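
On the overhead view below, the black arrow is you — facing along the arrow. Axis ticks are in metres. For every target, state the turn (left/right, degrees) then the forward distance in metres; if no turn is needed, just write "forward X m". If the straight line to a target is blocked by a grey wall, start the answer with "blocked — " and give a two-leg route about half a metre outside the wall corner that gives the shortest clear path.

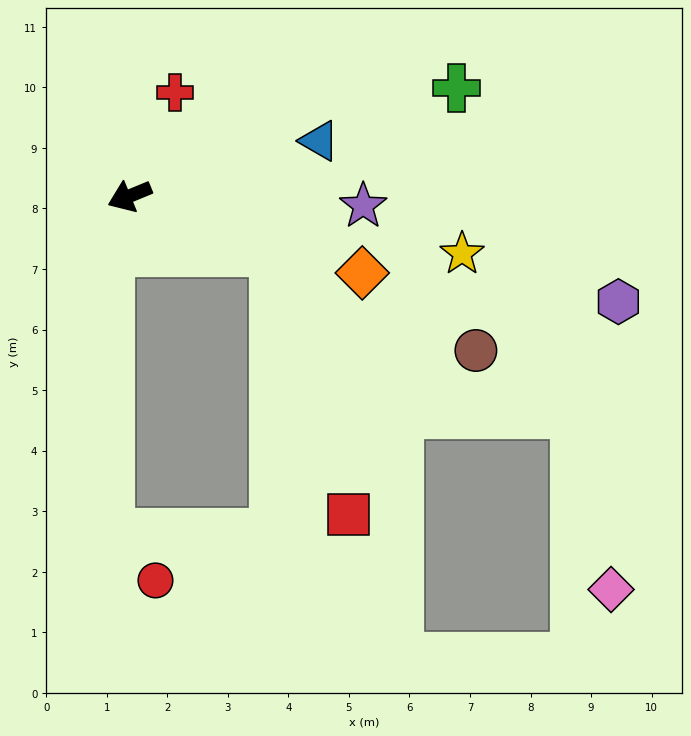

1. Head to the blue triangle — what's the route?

turn left 174°, forward 3.3 m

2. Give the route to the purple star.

turn left 155°, forward 3.9 m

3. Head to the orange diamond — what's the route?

turn left 139°, forward 4.0 m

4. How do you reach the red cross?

turn right 136°, forward 1.9 m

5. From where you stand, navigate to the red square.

blocked — turn left 137°, forward 2.6 m, then turn right 54°, forward 4.5 m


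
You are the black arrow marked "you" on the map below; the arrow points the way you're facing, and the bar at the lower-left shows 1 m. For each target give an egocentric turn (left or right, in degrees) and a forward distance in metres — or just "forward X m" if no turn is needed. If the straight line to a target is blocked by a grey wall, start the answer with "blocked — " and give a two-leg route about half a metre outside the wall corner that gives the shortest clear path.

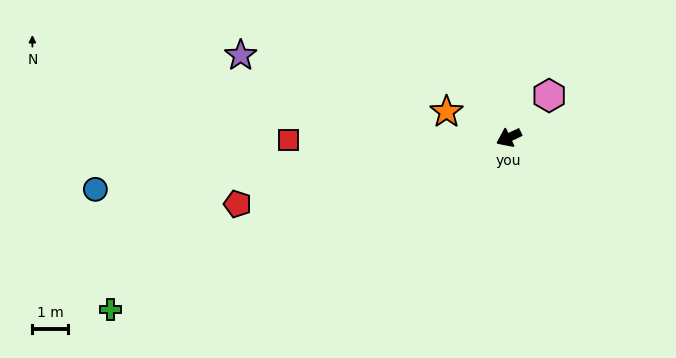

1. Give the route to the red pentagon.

turn right 12°, forward 7.9 m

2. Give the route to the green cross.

turn right 2°, forward 12.2 m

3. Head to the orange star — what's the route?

turn right 48°, forward 1.9 m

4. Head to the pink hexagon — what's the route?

turn right 159°, forward 1.6 m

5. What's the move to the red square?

turn right 25°, forward 6.2 m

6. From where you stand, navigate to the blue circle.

turn right 18°, forward 11.8 m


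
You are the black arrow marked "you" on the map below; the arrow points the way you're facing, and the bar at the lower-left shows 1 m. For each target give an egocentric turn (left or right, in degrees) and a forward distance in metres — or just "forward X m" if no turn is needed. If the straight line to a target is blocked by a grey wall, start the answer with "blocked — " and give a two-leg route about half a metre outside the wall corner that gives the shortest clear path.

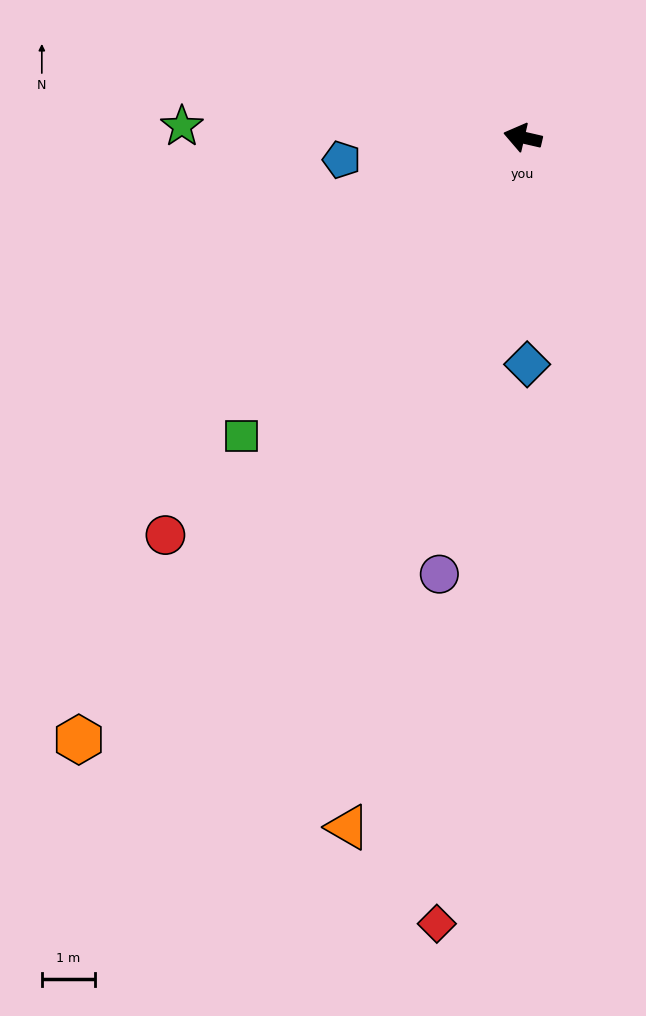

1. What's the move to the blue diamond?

turn left 104°, forward 4.3 m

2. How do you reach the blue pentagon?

turn left 20°, forward 3.4 m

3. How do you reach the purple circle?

turn left 92°, forward 8.4 m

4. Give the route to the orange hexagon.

turn left 67°, forward 14.1 m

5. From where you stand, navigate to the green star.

turn left 11°, forward 6.4 m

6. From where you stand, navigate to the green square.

turn left 60°, forward 7.7 m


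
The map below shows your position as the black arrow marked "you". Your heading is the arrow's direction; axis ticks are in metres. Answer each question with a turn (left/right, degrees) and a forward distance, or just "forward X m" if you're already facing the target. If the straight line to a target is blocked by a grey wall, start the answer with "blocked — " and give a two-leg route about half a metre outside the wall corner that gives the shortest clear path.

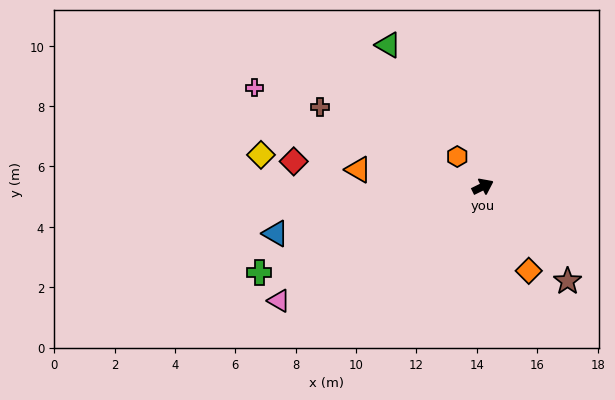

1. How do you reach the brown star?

turn right 74°, forward 4.2 m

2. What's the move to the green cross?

turn left 175°, forward 7.9 m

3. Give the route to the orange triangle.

turn left 146°, forward 4.2 m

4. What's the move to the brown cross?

turn left 128°, forward 6.0 m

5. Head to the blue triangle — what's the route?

turn left 167°, forward 7.0 m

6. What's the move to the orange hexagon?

turn left 104°, forward 1.3 m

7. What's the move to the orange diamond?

turn right 88°, forward 3.2 m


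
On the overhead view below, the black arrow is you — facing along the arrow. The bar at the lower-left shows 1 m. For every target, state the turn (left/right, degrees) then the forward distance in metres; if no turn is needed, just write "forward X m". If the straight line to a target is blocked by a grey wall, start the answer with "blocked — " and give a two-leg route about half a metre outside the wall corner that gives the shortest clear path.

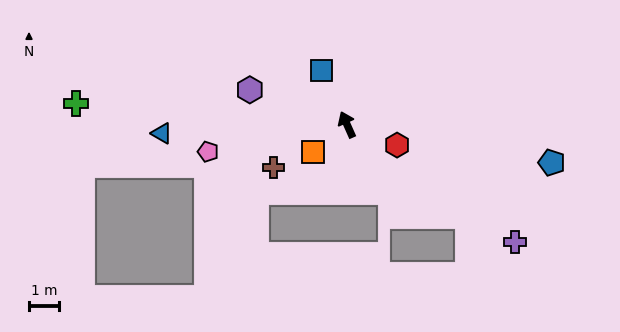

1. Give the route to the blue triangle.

turn left 69°, forward 6.2 m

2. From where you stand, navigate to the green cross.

turn left 62°, forward 9.0 m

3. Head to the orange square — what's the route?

turn left 104°, forward 1.5 m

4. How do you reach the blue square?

forward 2.0 m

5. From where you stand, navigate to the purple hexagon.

turn left 46°, forward 3.4 m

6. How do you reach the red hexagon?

turn right 136°, forward 1.8 m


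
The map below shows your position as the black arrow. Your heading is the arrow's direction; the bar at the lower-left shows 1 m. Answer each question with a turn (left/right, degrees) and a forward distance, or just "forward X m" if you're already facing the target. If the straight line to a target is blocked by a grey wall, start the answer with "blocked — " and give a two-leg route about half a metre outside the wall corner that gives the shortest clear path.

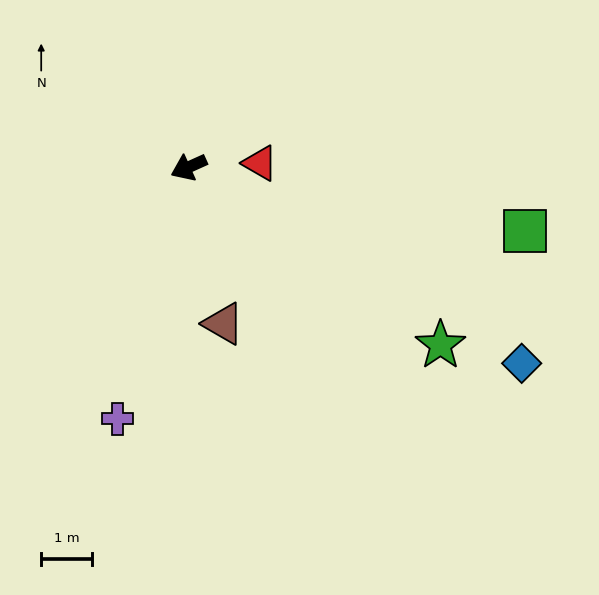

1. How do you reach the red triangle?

turn left 159°, forward 1.4 m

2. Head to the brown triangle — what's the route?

turn left 78°, forward 3.1 m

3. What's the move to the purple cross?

turn left 50°, forward 5.1 m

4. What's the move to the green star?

turn left 120°, forward 6.0 m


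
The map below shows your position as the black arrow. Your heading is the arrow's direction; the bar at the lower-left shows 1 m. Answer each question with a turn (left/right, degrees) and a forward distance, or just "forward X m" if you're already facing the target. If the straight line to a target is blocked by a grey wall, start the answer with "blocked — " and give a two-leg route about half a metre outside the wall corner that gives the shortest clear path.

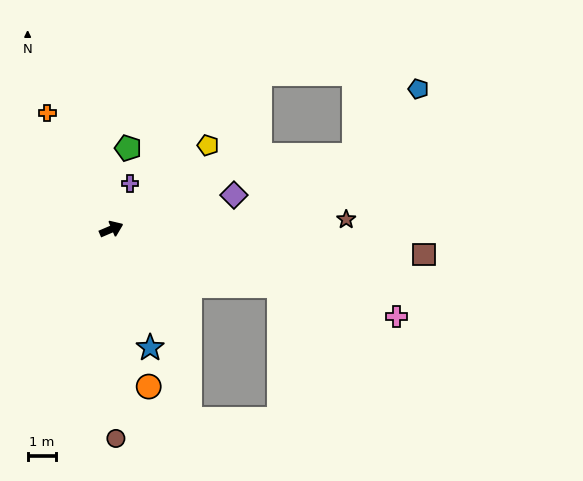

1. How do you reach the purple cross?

turn left 45°, forward 1.7 m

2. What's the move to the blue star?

turn right 95°, forward 4.4 m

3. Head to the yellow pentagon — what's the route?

turn left 18°, forward 4.5 m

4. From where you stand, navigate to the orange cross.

turn left 96°, forward 4.6 m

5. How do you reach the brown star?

turn right 21°, forward 8.2 m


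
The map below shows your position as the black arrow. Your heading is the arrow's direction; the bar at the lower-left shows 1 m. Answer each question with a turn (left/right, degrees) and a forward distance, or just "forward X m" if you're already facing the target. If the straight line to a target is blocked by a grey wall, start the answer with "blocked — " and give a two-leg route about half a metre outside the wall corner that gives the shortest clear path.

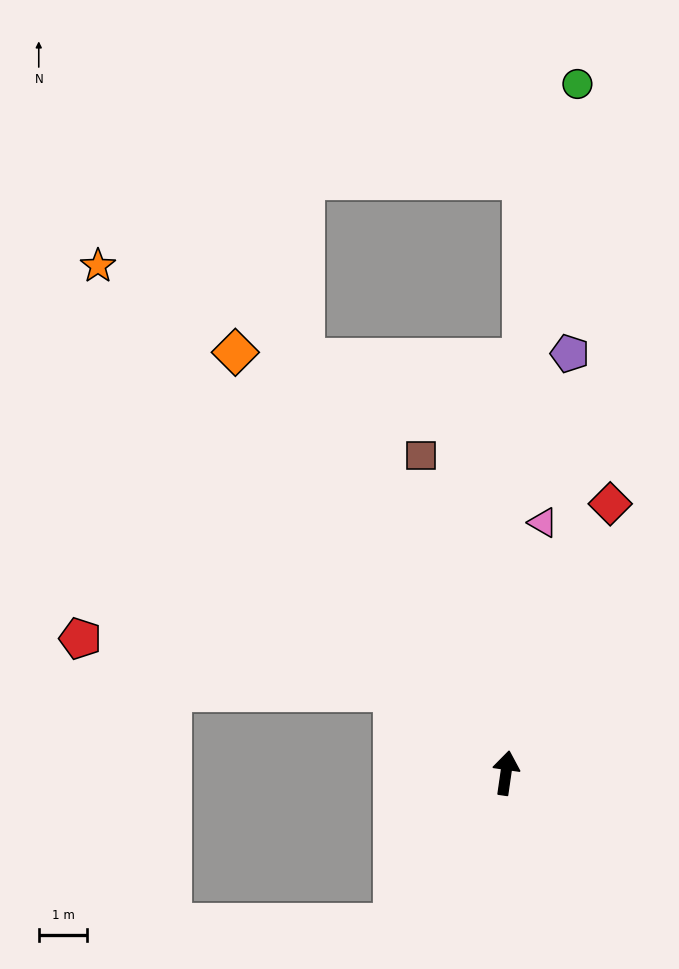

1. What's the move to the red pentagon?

blocked — turn left 62°, forward 2.9 m, then turn left 27°, forward 6.5 m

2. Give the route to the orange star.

turn left 47°, forward 13.4 m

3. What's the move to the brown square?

turn left 23°, forward 6.7 m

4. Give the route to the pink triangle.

forward 5.2 m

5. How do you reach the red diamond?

turn right 13°, forward 5.9 m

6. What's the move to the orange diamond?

turn left 41°, forward 10.3 m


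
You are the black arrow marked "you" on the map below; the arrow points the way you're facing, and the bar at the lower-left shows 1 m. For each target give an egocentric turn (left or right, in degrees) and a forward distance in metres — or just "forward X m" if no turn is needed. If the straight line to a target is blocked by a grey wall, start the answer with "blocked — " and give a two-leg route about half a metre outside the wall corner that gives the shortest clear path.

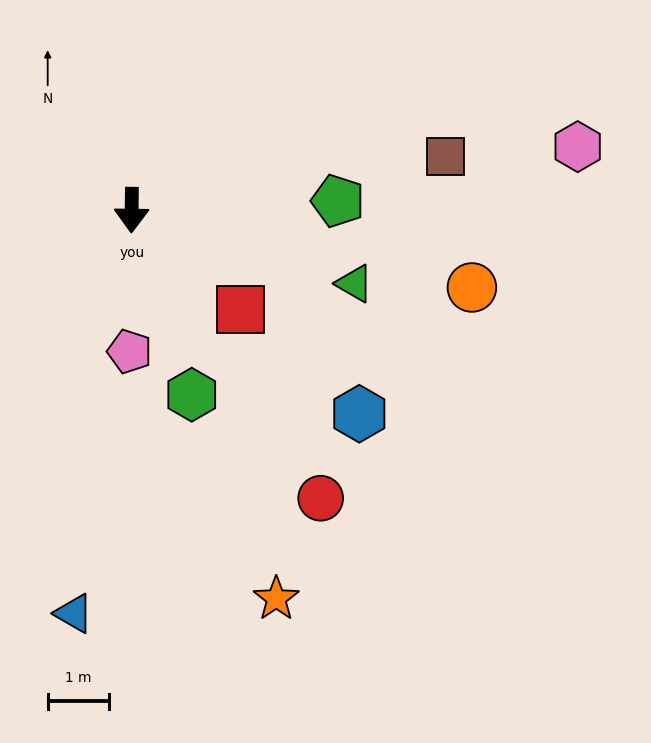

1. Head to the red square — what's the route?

turn left 49°, forward 2.4 m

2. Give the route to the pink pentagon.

forward 2.3 m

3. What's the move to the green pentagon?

turn left 93°, forward 3.4 m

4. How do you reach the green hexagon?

turn left 19°, forward 3.2 m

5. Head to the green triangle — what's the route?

turn left 72°, forward 3.8 m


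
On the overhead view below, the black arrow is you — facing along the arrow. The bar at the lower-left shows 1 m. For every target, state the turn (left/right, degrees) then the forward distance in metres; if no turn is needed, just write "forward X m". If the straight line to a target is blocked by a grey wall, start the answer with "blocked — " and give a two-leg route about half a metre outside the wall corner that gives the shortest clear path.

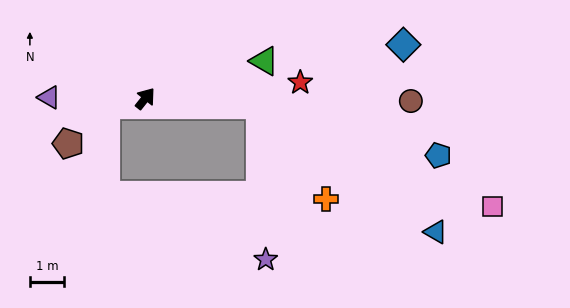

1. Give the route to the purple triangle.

turn left 128°, forward 2.8 m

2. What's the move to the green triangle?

turn right 34°, forward 3.6 m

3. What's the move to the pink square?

blocked — turn right 55°, forward 3.3 m, then turn right 20°, forward 7.4 m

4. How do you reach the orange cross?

blocked — turn right 55°, forward 3.3 m, then turn right 52°, forward 3.4 m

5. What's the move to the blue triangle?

blocked — turn right 55°, forward 3.3 m, then turn right 32°, forward 6.3 m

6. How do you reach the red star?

turn right 46°, forward 4.5 m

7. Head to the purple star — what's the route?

blocked — turn right 55°, forward 3.3 m, then turn right 84°, forward 4.5 m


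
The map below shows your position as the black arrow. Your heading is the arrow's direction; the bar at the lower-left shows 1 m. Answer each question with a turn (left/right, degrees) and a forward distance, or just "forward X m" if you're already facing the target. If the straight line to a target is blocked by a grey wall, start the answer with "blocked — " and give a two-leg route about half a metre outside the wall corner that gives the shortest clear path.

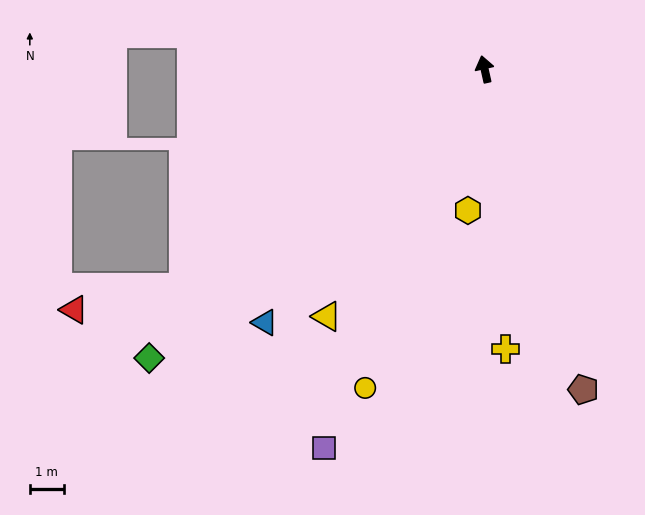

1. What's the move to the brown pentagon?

turn right 176°, forward 9.9 m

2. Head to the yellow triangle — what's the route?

turn left 135°, forward 8.7 m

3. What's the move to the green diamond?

turn left 118°, forward 13.1 m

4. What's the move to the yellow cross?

turn left 172°, forward 8.3 m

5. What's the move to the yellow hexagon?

turn left 161°, forward 4.2 m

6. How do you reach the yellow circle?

turn left 147°, forward 10.0 m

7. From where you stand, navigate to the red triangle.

blocked — turn left 113°, forward 11.0 m, then turn right 24°, forward 3.3 m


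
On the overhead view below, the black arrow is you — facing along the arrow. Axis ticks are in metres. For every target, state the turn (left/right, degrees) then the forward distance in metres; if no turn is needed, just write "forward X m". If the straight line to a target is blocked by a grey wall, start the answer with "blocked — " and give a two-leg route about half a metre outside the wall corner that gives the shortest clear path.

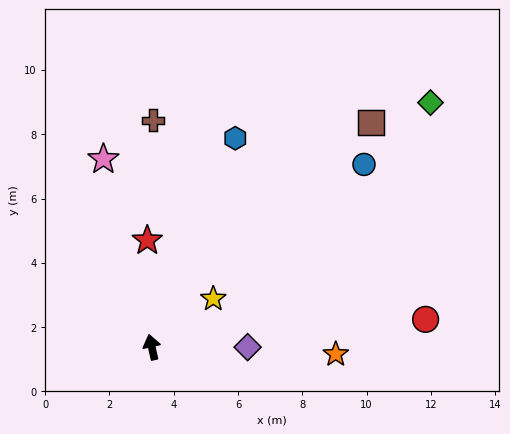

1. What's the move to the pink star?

forward 6.0 m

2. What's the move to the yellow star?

turn right 65°, forward 2.4 m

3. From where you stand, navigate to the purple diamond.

turn right 103°, forward 3.0 m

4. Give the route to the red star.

turn right 10°, forward 3.3 m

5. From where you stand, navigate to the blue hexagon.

turn right 34°, forward 7.0 m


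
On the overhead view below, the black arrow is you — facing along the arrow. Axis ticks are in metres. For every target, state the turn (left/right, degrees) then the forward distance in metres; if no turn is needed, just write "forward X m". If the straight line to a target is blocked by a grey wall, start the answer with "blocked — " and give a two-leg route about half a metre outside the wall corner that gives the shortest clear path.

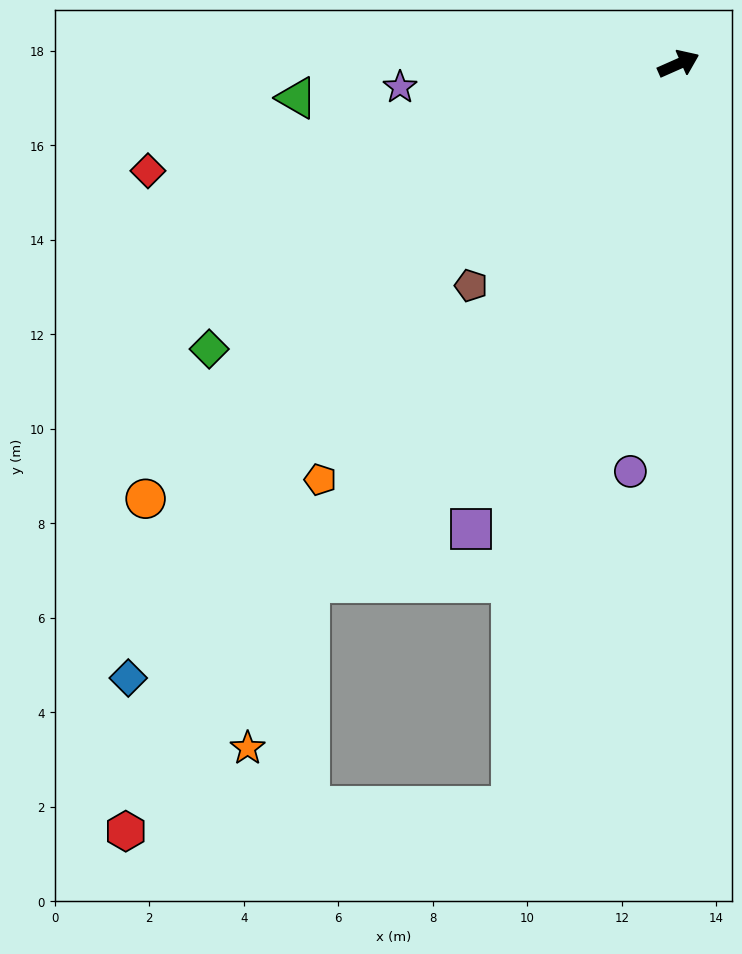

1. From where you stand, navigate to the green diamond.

turn right 173°, forward 11.6 m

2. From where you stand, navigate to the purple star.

turn left 161°, forward 5.9 m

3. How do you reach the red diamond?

turn left 168°, forward 11.5 m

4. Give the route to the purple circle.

turn right 121°, forward 8.7 m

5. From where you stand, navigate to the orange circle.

turn right 165°, forward 14.6 m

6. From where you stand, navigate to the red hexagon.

turn right 150°, forward 20.0 m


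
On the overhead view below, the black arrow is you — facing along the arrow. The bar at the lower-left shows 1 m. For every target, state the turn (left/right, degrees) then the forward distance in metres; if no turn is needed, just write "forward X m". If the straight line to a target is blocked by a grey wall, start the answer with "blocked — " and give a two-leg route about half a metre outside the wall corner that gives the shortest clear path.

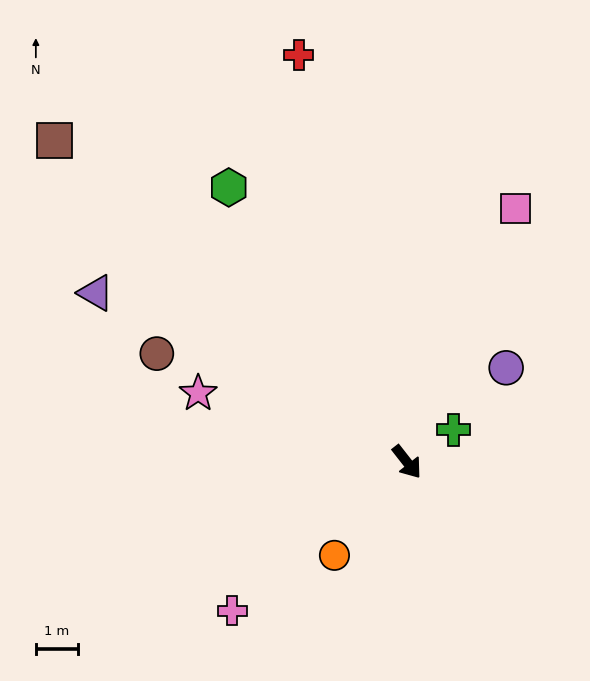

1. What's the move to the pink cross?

turn right 88°, forward 5.4 m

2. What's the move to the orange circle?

turn right 76°, forward 2.8 m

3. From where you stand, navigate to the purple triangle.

turn right 157°, forward 8.4 m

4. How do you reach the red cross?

turn left 157°, forward 10.0 m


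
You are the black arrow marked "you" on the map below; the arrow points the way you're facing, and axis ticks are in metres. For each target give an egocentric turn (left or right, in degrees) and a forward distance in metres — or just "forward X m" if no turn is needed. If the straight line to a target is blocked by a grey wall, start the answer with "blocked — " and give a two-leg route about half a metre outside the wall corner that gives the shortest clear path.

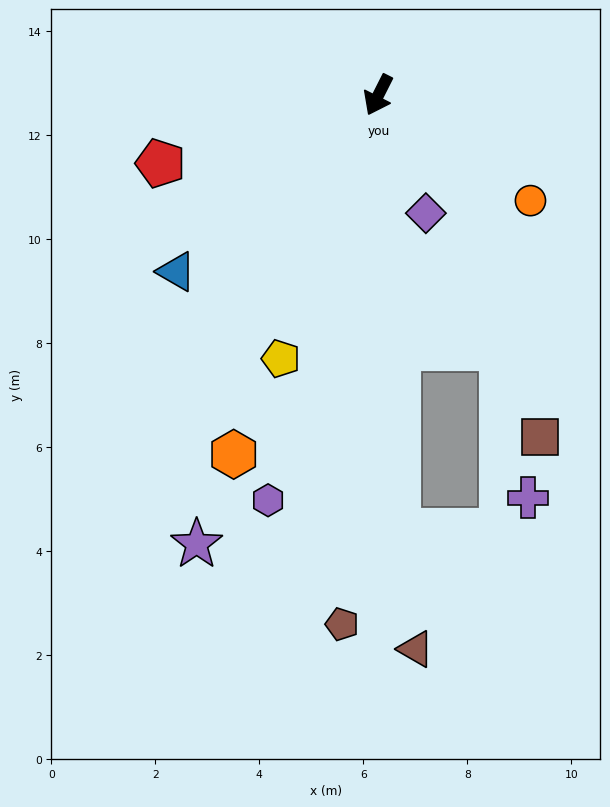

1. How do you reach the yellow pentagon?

turn left 6°, forward 5.4 m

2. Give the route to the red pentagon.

turn right 46°, forward 4.4 m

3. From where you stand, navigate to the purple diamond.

turn left 49°, forward 2.4 m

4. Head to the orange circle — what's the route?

turn left 82°, forward 3.6 m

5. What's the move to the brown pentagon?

turn left 23°, forward 10.2 m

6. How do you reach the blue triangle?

turn right 22°, forward 5.2 m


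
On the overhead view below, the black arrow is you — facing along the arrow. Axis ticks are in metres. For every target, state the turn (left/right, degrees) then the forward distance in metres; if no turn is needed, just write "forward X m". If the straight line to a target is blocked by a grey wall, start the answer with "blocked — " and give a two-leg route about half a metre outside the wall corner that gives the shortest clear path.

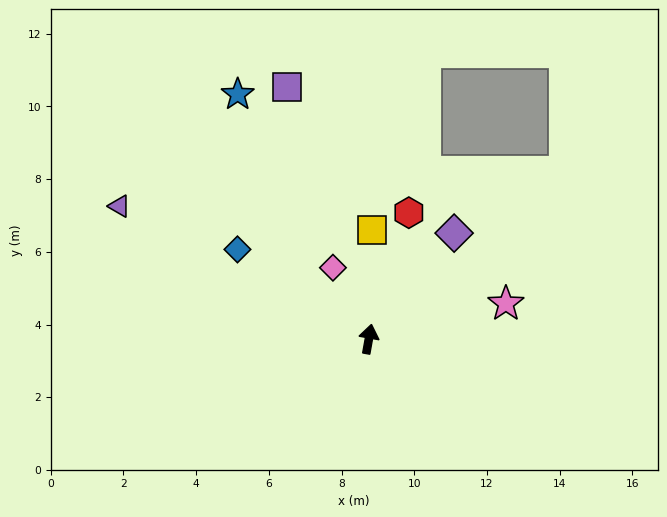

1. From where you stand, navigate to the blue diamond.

turn left 66°, forward 4.4 m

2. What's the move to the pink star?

turn right 65°, forward 3.9 m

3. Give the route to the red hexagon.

turn right 7°, forward 3.6 m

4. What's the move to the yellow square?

turn left 8°, forward 3.0 m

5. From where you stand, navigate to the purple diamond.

turn right 29°, forward 3.7 m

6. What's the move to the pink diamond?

turn left 37°, forward 2.2 m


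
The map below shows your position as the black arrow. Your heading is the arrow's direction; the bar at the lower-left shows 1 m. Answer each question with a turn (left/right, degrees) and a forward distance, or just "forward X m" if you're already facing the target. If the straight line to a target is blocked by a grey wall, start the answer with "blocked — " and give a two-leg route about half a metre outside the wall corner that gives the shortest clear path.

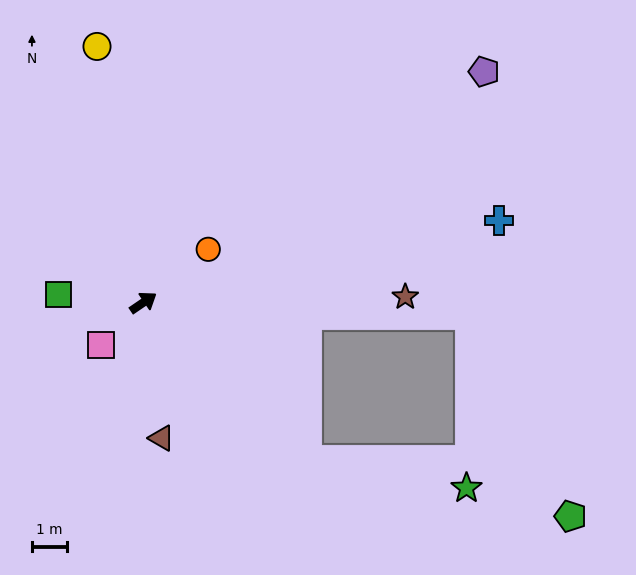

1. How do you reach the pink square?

turn right 169°, forward 1.7 m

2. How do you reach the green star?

blocked — turn right 78°, forward 6.5 m, then turn left 33°, forward 4.6 m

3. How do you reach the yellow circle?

turn left 66°, forward 7.5 m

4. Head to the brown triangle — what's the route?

turn right 117°, forward 3.9 m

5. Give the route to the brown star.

turn right 33°, forward 7.5 m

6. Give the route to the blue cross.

turn right 21°, forward 10.5 m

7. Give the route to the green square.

turn left 140°, forward 2.4 m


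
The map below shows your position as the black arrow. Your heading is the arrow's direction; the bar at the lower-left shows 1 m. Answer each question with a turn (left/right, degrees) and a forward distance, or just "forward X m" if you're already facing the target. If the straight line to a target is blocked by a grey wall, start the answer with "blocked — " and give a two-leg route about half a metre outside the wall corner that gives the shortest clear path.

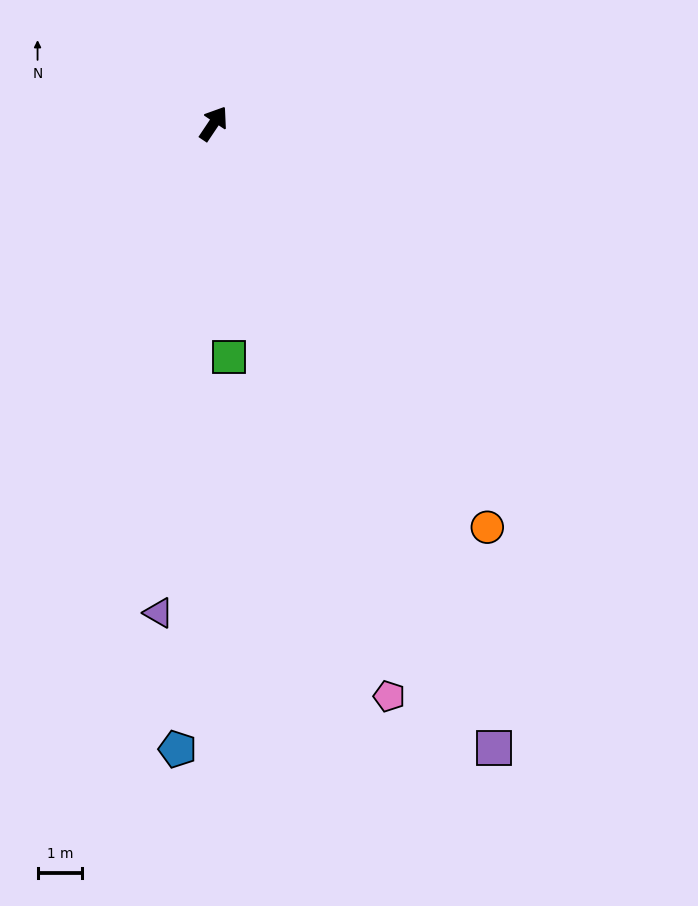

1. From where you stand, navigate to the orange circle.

turn right 112°, forward 11.0 m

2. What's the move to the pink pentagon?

turn right 129°, forward 13.5 m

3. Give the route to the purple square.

turn right 122°, forward 15.4 m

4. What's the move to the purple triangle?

turn right 153°, forward 11.1 m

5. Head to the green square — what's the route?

turn right 142°, forward 5.3 m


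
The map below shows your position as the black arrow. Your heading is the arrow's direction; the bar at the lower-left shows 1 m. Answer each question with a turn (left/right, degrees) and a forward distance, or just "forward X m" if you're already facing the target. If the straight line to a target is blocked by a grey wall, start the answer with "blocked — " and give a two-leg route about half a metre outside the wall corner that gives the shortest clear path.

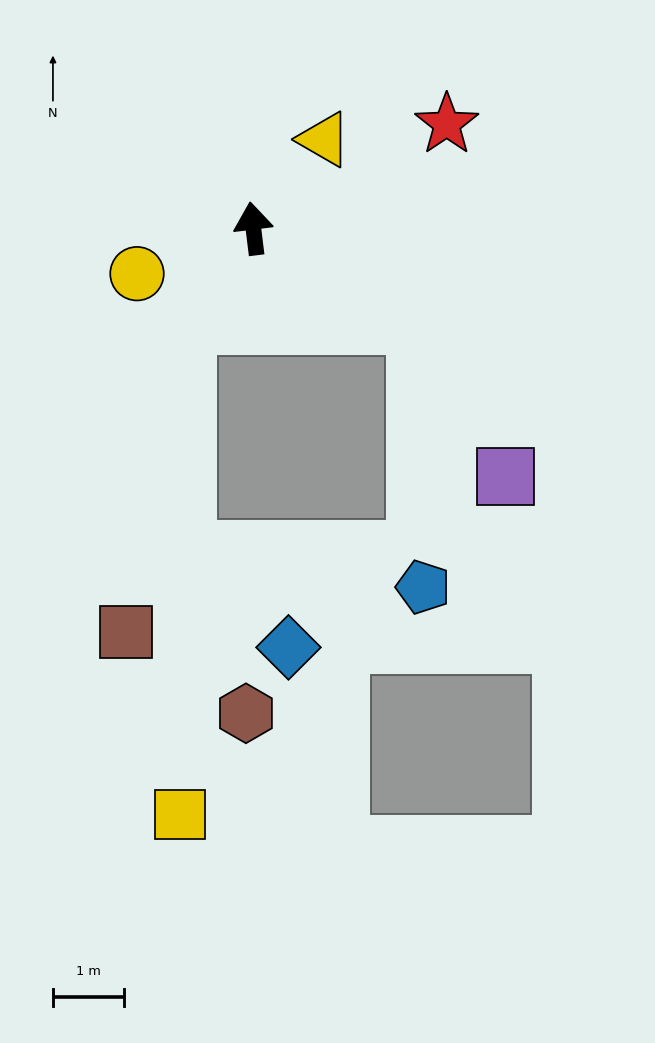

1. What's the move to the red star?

turn right 69°, forward 3.1 m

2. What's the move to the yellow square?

blocked — turn left 138°, forward 1.6 m, then turn left 34°, forward 6.9 m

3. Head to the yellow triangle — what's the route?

turn right 45°, forward 1.6 m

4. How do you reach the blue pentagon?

blocked — turn right 127°, forward 2.7 m, then turn right 59°, forward 3.7 m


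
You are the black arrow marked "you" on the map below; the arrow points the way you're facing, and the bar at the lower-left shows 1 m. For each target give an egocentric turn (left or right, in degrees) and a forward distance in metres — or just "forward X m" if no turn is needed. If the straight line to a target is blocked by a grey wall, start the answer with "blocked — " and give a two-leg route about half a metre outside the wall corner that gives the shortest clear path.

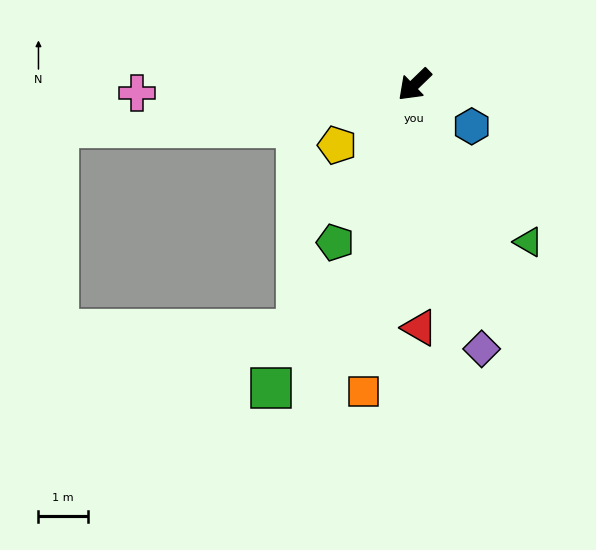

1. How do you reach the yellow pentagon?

turn right 6°, forward 2.0 m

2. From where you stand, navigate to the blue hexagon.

turn left 100°, forward 1.4 m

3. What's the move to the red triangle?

turn left 47°, forward 5.0 m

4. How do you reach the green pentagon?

turn left 19°, forward 3.6 m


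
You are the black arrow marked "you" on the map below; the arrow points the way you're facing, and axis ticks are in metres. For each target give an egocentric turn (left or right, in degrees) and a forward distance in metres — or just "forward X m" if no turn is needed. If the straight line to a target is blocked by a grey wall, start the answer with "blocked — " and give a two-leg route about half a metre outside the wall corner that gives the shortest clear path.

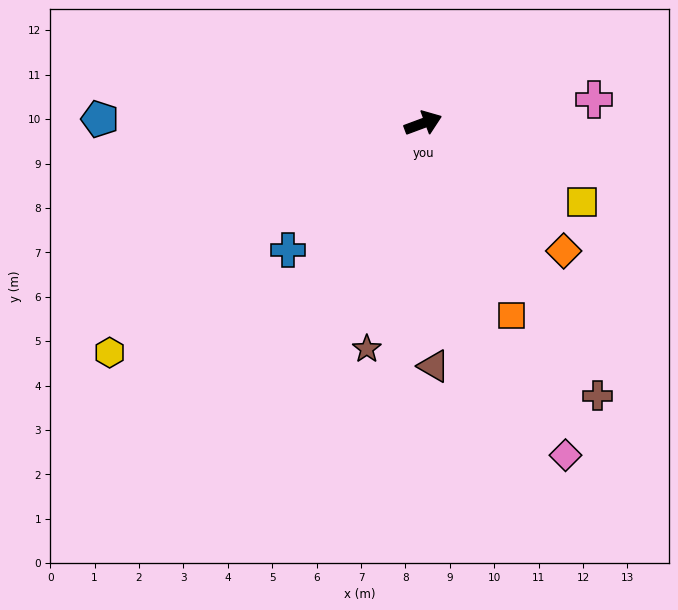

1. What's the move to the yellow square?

turn right 47°, forward 4.0 m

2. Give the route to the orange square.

turn right 86°, forward 4.8 m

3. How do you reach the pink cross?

turn right 12°, forward 3.9 m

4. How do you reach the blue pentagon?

turn left 159°, forward 7.3 m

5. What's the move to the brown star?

turn right 124°, forward 5.2 m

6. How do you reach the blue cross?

turn right 157°, forward 4.2 m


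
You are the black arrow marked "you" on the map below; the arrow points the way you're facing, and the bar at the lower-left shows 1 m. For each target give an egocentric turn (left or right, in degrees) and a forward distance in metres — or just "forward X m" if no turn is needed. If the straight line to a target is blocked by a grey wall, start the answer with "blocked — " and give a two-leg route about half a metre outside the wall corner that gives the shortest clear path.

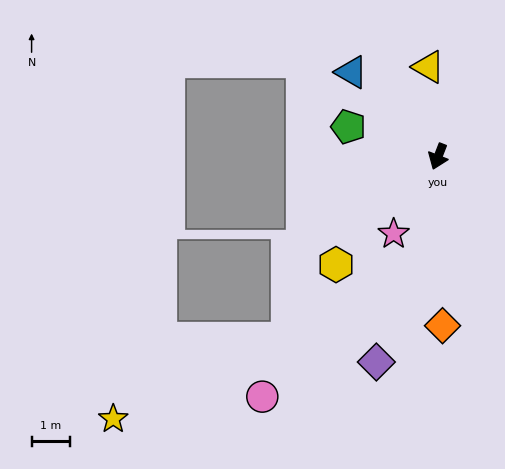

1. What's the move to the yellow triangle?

turn right 153°, forward 2.4 m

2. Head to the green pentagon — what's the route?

turn right 87°, forward 2.5 m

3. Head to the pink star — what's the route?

turn right 9°, forward 2.3 m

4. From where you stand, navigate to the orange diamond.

turn left 23°, forward 4.5 m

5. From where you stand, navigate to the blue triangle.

turn right 113°, forward 3.2 m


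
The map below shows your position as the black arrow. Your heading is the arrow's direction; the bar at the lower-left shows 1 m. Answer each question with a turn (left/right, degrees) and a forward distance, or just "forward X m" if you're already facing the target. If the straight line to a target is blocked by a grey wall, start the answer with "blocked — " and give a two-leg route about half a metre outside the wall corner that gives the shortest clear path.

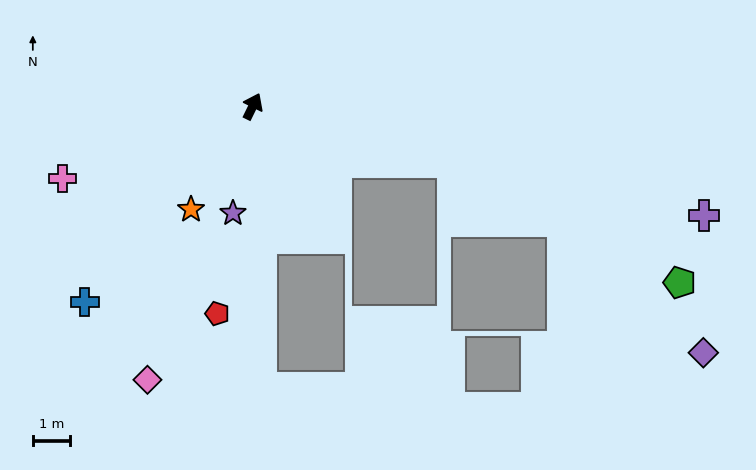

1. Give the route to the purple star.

turn right 164°, forward 2.9 m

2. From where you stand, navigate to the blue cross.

turn left 165°, forward 6.9 m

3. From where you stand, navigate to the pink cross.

turn left 137°, forward 5.5 m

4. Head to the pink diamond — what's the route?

turn right 175°, forward 7.9 m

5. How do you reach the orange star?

turn left 175°, forward 3.2 m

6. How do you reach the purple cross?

turn right 78°, forward 12.5 m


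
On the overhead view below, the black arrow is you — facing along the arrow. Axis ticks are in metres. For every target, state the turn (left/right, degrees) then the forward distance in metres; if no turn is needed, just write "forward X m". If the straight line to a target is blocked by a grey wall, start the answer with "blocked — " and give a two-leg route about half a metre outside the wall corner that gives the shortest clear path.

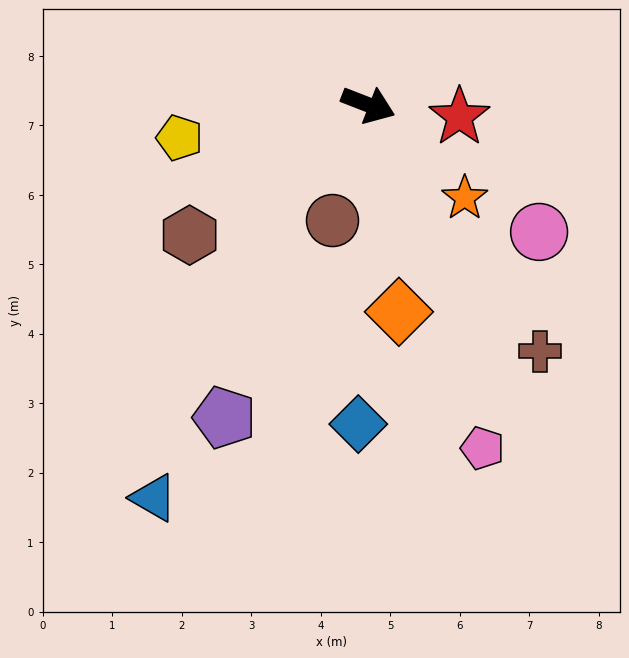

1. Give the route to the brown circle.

turn right 86°, forward 1.7 m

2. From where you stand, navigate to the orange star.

turn right 23°, forward 1.9 m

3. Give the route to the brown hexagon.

turn right 123°, forward 3.2 m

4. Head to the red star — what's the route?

turn left 14°, forward 1.3 m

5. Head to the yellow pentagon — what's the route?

turn right 149°, forward 2.8 m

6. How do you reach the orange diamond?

turn right 60°, forward 3.0 m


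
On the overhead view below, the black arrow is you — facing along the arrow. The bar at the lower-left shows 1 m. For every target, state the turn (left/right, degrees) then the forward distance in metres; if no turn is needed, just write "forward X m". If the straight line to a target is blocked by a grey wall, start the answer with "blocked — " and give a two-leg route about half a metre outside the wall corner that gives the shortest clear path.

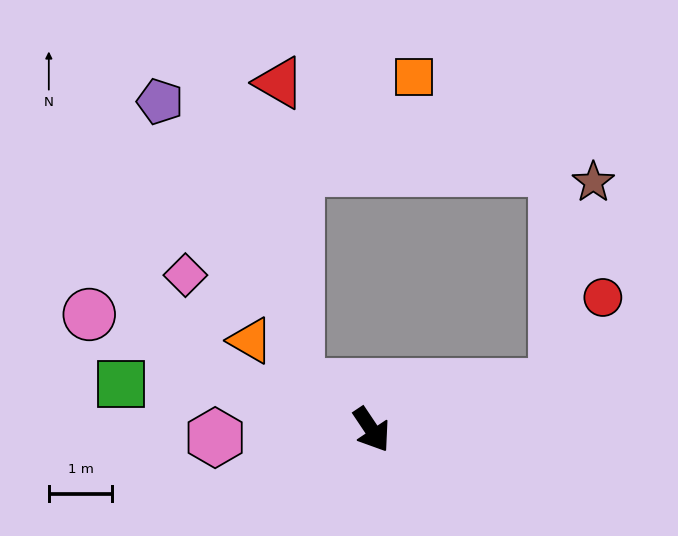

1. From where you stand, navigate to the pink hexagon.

turn right 121°, forward 2.5 m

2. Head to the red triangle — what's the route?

blocked — turn right 155°, forward 1.4 m, then turn right 55°, forward 4.8 m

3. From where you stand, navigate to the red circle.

blocked — turn left 70°, forward 3.0 m, then turn left 48°, forward 1.6 m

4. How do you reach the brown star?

blocked — turn left 70°, forward 3.0 m, then turn left 66°, forward 3.3 m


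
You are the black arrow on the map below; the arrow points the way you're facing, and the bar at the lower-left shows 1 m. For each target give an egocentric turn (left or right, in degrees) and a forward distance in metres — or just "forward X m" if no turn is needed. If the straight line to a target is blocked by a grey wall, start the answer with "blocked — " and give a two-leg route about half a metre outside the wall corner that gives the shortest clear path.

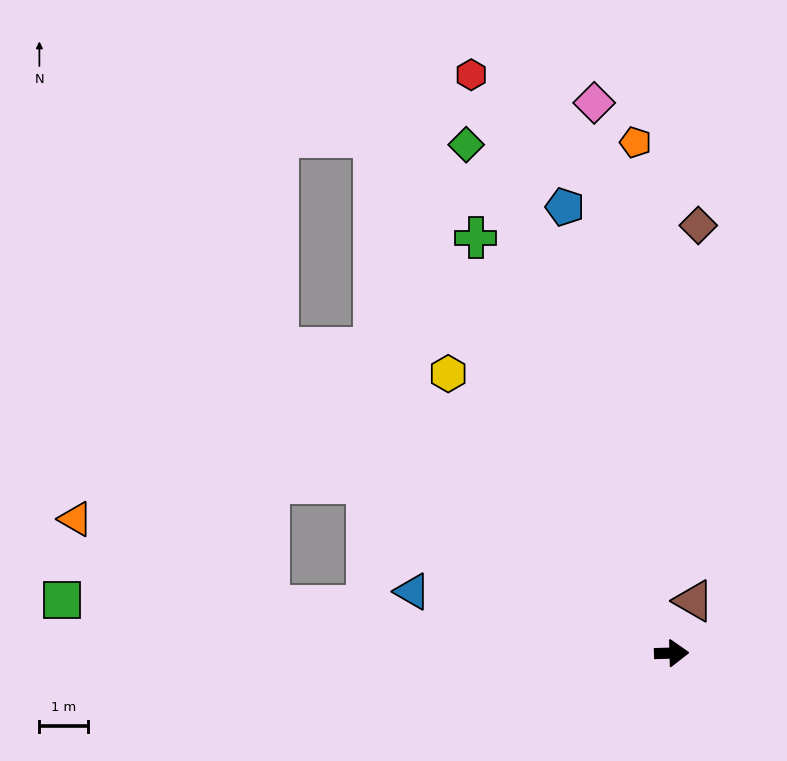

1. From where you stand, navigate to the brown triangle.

turn left 65°, forward 1.2 m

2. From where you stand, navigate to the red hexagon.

turn left 108°, forward 12.7 m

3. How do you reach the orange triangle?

blocked — turn left 172°, forward 8.4 m, then turn right 18°, forward 4.4 m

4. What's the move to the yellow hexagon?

turn left 127°, forward 7.4 m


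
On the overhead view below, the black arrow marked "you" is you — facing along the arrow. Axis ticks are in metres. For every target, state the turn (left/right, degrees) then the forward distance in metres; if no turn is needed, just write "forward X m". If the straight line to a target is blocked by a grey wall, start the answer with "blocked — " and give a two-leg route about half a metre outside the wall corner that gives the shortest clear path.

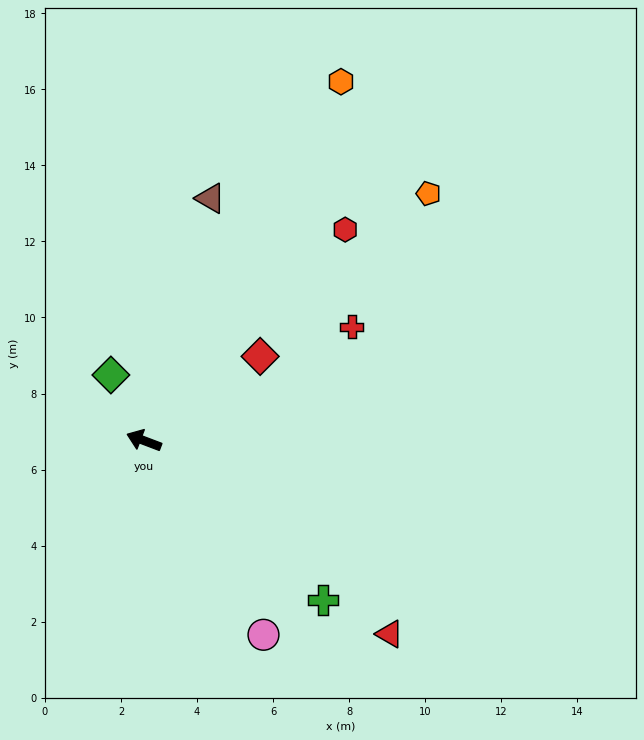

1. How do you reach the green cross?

turn left 159°, forward 6.3 m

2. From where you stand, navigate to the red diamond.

turn right 123°, forward 3.8 m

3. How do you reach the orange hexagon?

turn right 98°, forward 10.8 m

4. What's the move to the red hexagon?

turn right 113°, forward 7.7 m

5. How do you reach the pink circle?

turn left 142°, forward 6.0 m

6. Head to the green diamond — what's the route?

turn right 42°, forward 1.9 m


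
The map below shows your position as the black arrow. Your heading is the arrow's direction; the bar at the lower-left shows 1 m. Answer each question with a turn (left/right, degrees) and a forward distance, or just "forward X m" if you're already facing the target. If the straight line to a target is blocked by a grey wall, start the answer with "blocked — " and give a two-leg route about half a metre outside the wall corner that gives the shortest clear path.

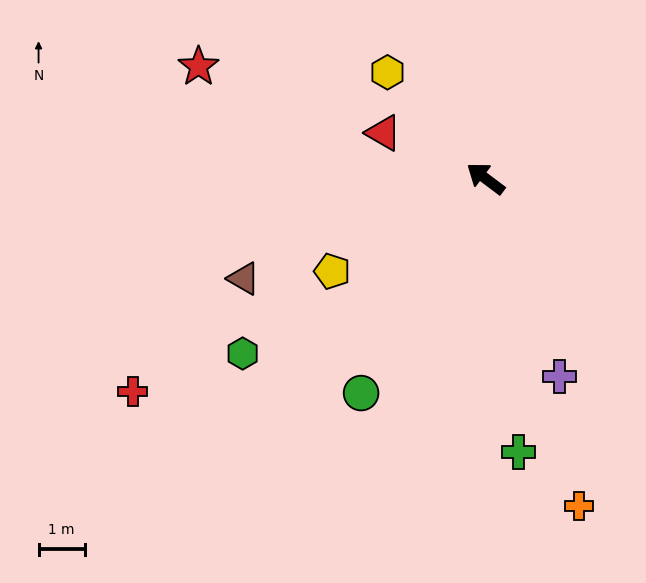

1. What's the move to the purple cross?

turn left 147°, forward 4.6 m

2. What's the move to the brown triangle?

turn left 59°, forward 5.7 m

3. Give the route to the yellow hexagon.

turn right 10°, forward 3.1 m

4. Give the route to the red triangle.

turn left 13°, forward 2.4 m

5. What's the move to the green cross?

turn left 134°, forward 6.0 m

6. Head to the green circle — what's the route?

turn left 97°, forward 5.4 m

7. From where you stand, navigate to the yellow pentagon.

turn left 68°, forward 3.9 m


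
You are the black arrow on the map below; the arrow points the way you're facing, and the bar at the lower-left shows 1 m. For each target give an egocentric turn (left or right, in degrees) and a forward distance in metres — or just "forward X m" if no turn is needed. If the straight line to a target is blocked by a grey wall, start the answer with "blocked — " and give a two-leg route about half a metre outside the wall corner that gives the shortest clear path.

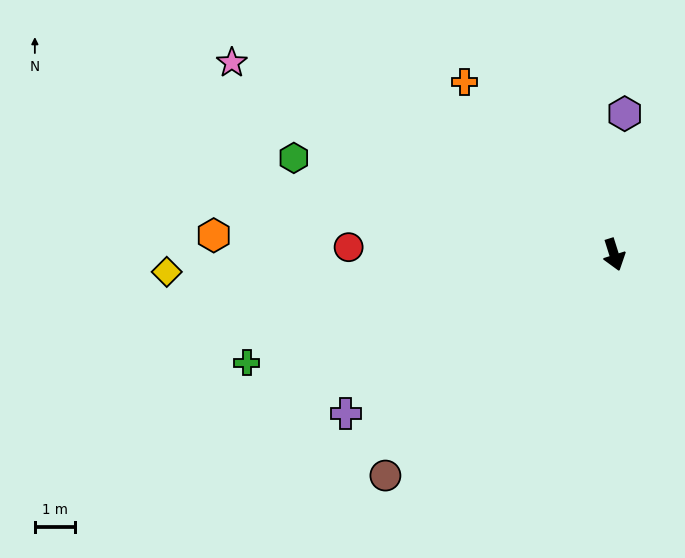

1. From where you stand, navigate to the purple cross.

turn right 77°, forward 7.8 m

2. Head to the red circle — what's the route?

turn right 109°, forward 6.6 m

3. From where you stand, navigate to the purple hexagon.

turn left 158°, forward 3.5 m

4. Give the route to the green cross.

turn right 91°, forward 9.6 m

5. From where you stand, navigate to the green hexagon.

turn right 124°, forward 8.3 m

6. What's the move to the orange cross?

turn right 157°, forward 5.7 m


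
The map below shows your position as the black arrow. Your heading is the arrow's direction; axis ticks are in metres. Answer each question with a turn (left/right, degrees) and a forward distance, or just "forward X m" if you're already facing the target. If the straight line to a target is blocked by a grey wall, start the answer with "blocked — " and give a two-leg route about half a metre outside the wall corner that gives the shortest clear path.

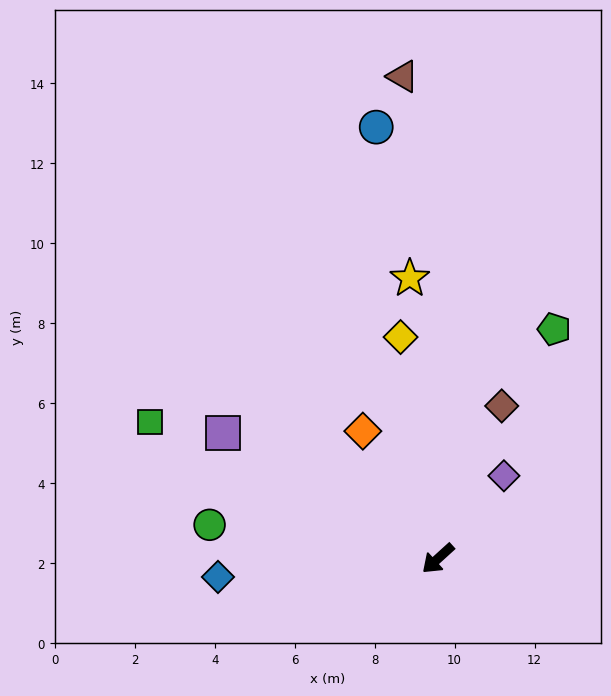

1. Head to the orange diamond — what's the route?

turn right 102°, forward 3.7 m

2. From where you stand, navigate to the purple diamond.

turn right 171°, forward 2.6 m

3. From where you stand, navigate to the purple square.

turn right 72°, forward 6.2 m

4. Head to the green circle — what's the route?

turn right 51°, forward 5.8 m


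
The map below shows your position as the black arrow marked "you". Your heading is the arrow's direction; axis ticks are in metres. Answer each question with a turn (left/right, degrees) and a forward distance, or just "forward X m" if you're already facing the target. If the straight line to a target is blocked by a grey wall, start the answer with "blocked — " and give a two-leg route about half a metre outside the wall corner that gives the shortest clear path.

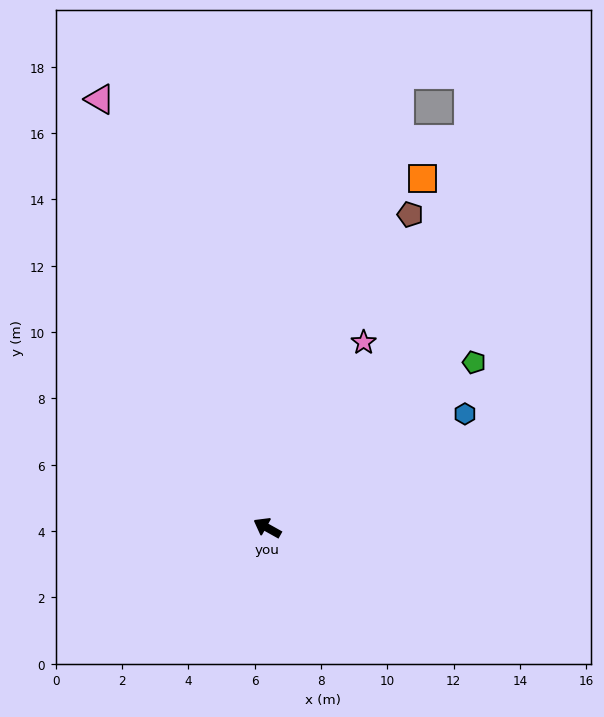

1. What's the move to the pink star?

turn right 88°, forward 6.3 m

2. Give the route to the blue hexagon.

turn right 121°, forward 6.9 m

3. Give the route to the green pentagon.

turn right 112°, forward 8.0 m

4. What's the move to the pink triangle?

turn right 39°, forward 13.9 m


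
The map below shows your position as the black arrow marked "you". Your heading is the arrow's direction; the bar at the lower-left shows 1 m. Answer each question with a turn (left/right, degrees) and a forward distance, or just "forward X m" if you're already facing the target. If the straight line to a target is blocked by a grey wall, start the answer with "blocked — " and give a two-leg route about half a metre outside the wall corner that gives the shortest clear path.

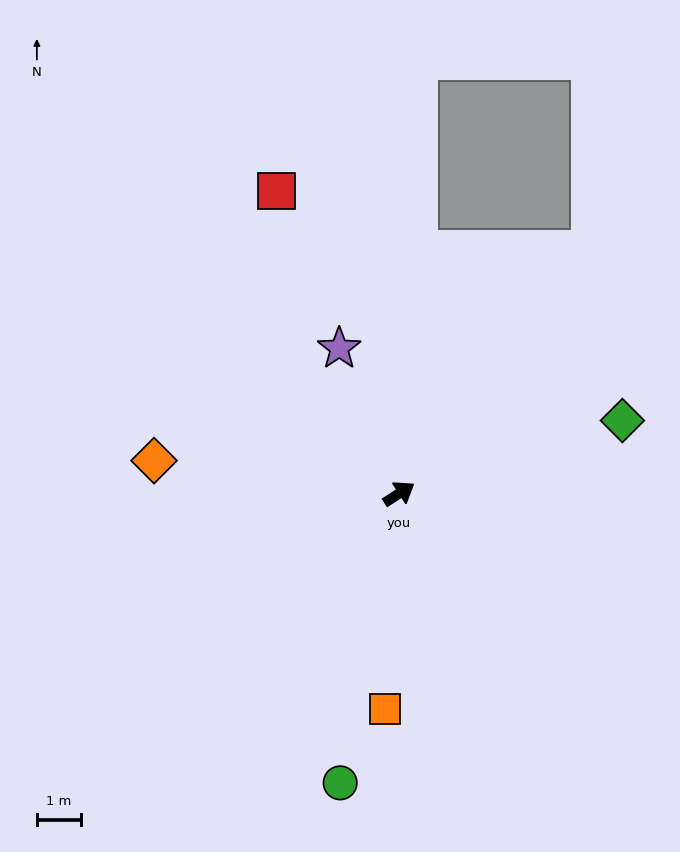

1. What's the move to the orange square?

turn right 126°, forward 4.9 m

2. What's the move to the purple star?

turn left 80°, forward 3.6 m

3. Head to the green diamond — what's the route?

turn right 15°, forward 5.4 m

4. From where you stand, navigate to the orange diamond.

turn left 140°, forward 5.6 m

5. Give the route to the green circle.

turn right 134°, forward 6.7 m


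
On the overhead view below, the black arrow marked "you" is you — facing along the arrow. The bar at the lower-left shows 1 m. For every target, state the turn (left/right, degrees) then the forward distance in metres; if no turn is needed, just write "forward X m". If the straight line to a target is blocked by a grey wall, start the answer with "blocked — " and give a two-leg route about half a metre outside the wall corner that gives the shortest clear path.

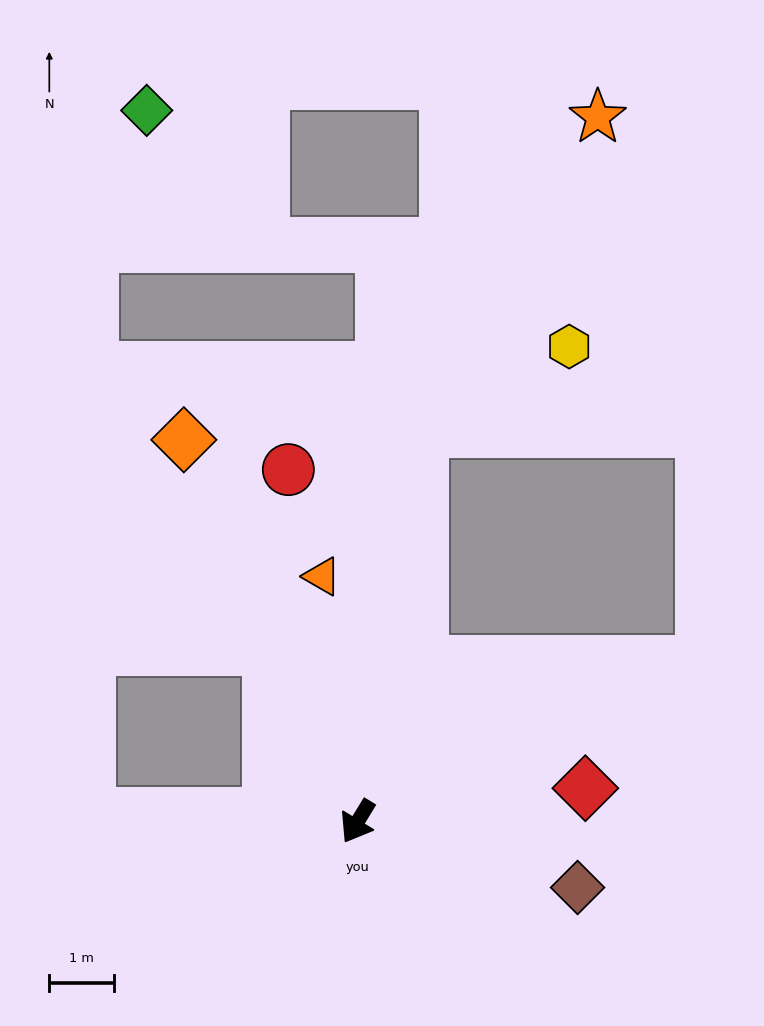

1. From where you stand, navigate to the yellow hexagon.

blocked — turn right 158°, forward 6.1 m, then turn right 51°, forward 2.6 m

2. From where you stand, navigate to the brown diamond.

turn left 105°, forward 3.5 m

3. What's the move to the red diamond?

turn left 130°, forward 3.5 m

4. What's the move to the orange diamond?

turn right 124°, forward 6.5 m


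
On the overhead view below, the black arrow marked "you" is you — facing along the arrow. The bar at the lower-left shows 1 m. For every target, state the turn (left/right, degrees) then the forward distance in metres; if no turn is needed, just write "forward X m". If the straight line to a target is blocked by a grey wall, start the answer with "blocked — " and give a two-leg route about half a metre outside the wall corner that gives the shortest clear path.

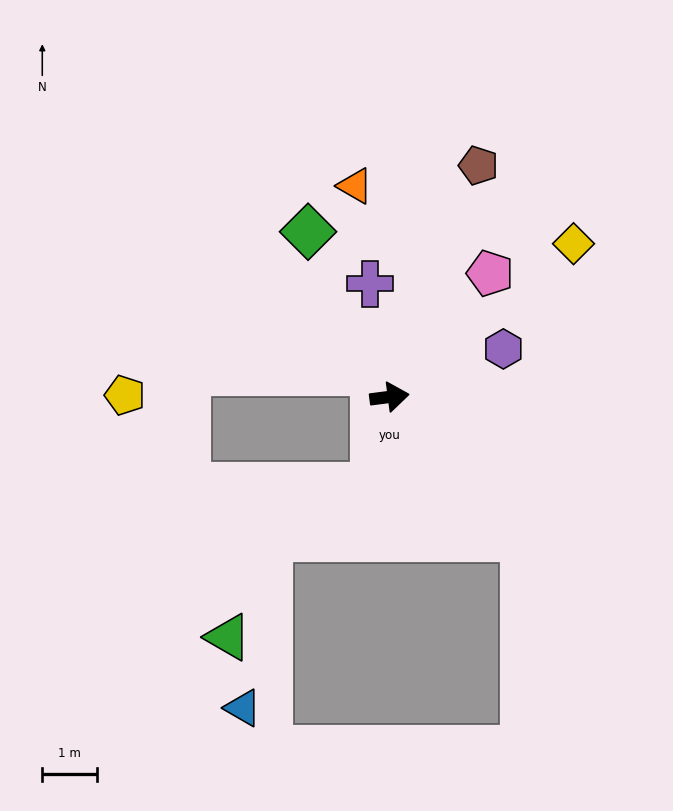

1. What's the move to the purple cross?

turn left 92°, forward 2.1 m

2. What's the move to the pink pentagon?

turn left 43°, forward 2.9 m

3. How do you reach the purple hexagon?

turn left 15°, forward 2.3 m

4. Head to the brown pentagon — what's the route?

turn left 62°, forward 4.5 m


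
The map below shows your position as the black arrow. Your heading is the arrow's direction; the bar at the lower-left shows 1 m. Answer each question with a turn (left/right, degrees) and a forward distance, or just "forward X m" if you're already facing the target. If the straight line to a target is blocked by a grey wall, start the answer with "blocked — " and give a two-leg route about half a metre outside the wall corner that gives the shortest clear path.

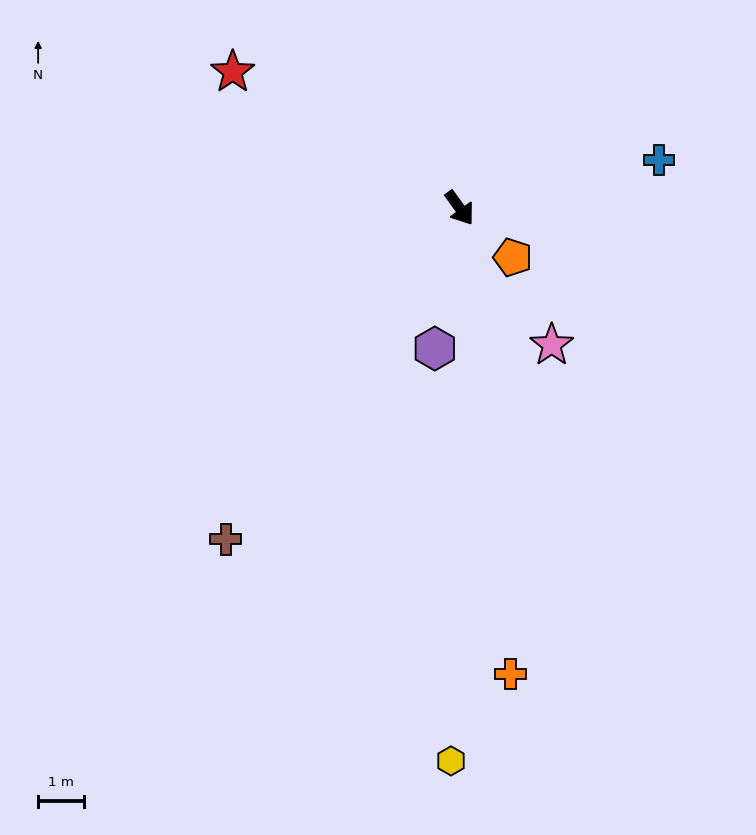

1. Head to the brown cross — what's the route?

turn right 71°, forward 8.9 m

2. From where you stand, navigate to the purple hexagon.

turn right 46°, forward 3.1 m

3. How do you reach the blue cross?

turn left 68°, forward 4.5 m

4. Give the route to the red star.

turn right 157°, forward 5.8 m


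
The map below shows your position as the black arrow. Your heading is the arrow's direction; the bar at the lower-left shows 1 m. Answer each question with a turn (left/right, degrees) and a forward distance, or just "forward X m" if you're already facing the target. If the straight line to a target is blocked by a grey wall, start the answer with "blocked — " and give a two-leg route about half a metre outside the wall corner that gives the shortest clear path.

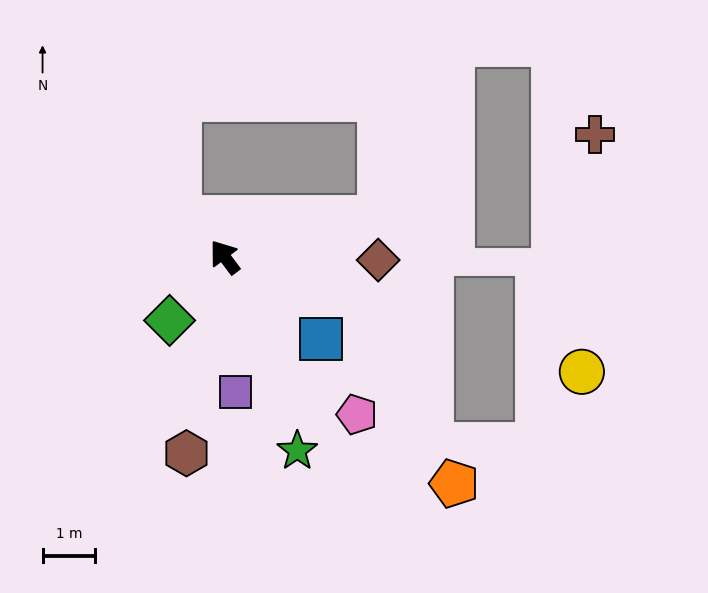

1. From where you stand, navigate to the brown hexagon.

turn left 132°, forward 3.8 m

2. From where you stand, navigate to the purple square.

turn left 148°, forward 2.6 m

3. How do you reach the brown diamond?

turn right 128°, forward 2.9 m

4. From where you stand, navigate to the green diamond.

turn left 102°, forward 1.6 m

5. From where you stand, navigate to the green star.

turn left 164°, forward 3.9 m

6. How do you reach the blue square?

turn right 167°, forward 2.4 m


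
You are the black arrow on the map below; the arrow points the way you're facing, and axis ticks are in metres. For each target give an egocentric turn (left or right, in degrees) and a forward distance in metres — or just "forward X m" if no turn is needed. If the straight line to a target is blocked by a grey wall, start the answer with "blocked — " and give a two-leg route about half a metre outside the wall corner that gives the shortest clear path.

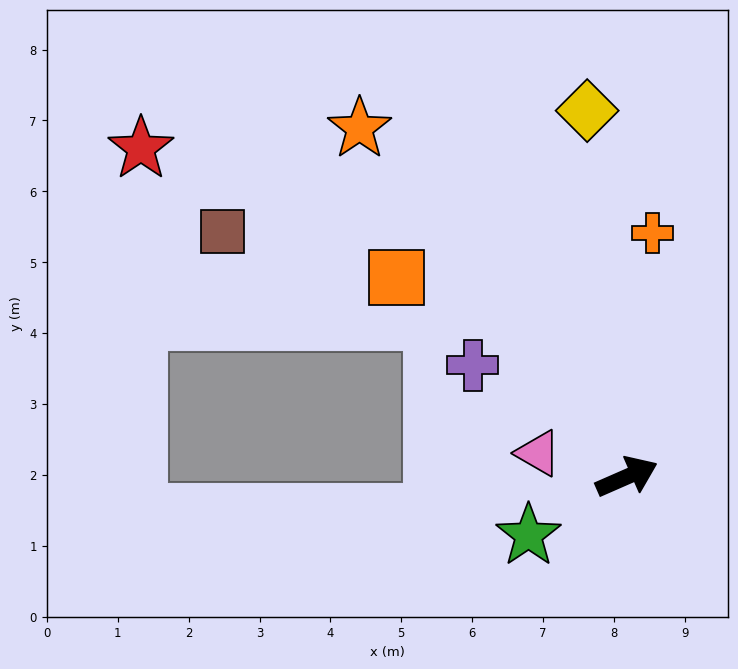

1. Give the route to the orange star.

turn left 104°, forward 6.2 m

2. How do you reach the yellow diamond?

turn left 73°, forward 5.2 m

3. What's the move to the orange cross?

turn left 60°, forward 3.5 m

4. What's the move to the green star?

turn right 173°, forward 1.6 m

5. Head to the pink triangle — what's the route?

turn left 141°, forward 1.3 m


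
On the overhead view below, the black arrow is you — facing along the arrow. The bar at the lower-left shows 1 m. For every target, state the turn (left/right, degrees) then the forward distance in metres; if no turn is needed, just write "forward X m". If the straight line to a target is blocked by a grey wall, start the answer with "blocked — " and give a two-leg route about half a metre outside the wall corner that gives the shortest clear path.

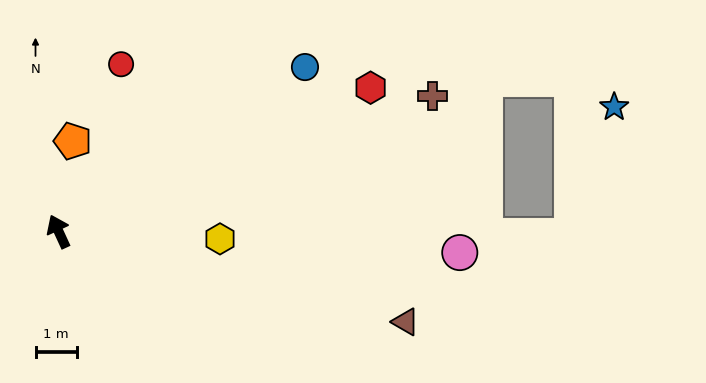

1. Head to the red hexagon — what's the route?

turn right 90°, forward 8.3 m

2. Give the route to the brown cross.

turn right 95°, forward 9.6 m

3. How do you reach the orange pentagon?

turn right 34°, forward 2.2 m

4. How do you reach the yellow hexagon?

turn right 117°, forward 3.9 m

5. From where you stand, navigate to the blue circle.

turn right 81°, forward 7.1 m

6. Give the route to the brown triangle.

turn right 129°, forward 8.6 m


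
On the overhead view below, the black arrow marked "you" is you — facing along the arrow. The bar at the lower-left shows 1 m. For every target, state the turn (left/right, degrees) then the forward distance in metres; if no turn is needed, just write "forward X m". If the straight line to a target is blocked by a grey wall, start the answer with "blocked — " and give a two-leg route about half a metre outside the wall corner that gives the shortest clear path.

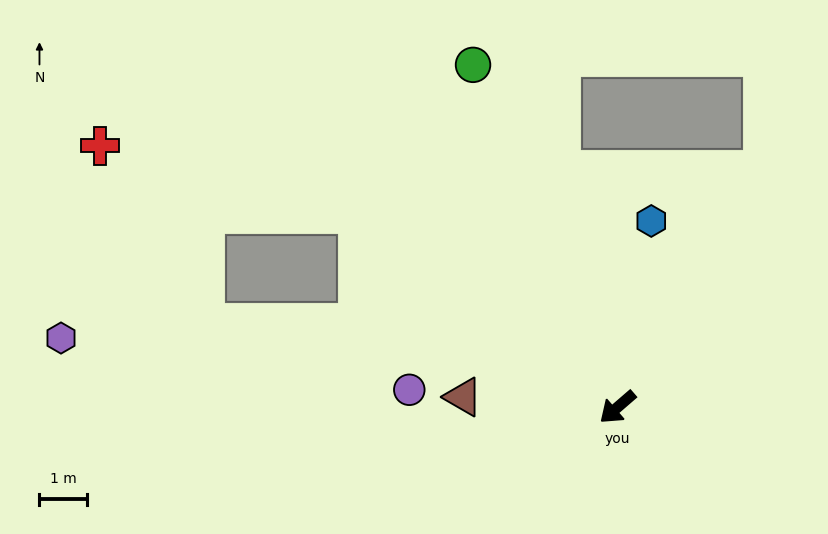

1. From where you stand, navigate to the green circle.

turn right 108°, forward 7.8 m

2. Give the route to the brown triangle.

turn right 45°, forward 3.3 m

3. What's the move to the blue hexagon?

turn right 141°, forward 4.0 m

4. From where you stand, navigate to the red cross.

blocked — turn right 78°, forward 6.8 m, then turn left 22°, forward 5.7 m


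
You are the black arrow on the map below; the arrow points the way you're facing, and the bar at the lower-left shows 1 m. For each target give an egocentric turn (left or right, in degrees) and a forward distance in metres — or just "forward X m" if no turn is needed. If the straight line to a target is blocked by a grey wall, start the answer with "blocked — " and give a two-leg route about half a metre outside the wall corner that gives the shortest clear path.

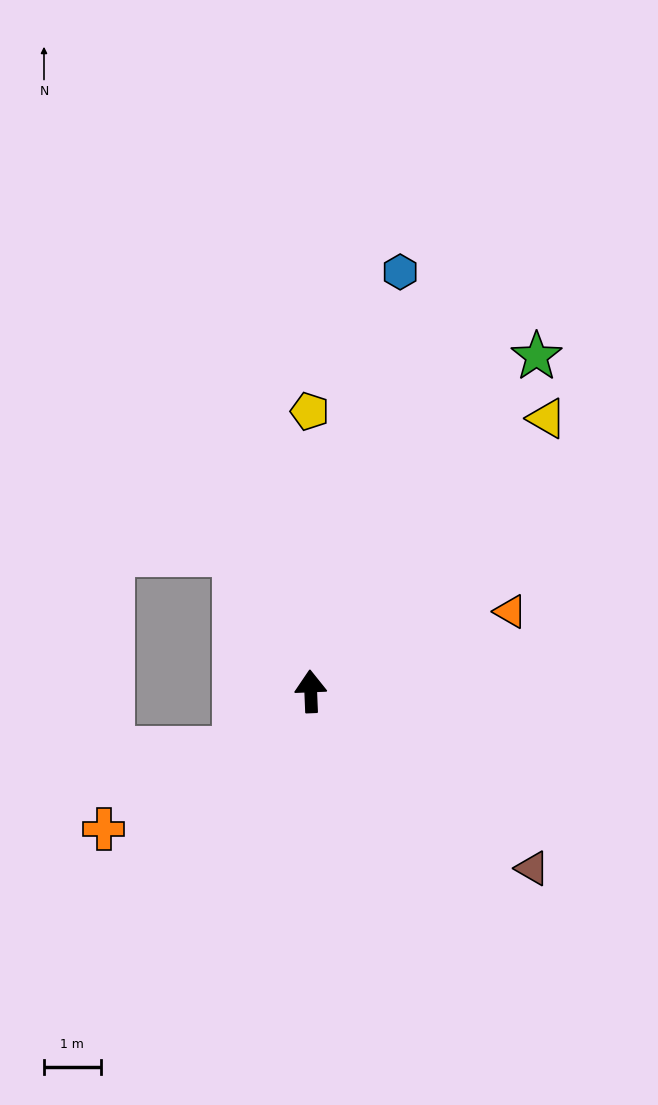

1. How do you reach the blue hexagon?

turn right 14°, forward 7.5 m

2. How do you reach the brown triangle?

turn right 131°, forward 5.0 m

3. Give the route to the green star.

turn right 36°, forward 7.1 m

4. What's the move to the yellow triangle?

turn right 43°, forward 6.3 m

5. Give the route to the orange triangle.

turn right 71°, forward 3.8 m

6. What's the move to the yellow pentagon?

turn right 2°, forward 4.9 m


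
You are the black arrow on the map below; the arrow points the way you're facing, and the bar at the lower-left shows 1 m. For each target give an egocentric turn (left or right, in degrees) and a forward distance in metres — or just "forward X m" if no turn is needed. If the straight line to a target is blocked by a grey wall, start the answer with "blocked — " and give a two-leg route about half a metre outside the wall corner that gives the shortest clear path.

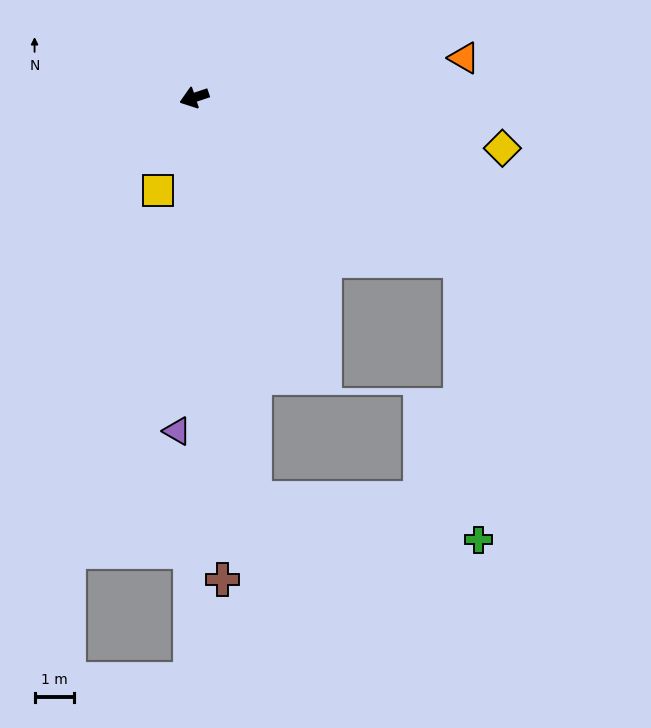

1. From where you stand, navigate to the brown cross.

turn left 75°, forward 12.4 m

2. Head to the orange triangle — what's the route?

turn left 170°, forward 7.0 m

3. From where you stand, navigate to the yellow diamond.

turn left 152°, forward 8.0 m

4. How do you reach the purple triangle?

turn left 69°, forward 8.6 m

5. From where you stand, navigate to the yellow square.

turn left 50°, forward 2.6 m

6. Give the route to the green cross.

blocked — turn left 130°, forward 8.0 m, then turn right 55°, forward 7.2 m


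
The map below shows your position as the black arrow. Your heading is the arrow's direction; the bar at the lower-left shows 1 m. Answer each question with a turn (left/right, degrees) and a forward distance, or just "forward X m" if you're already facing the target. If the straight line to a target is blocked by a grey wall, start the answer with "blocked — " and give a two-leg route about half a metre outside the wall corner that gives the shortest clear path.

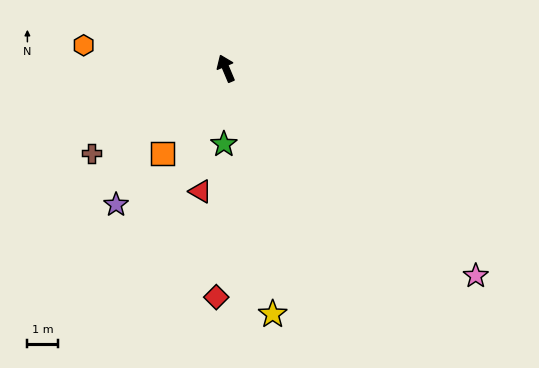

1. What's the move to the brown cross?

turn left 99°, forward 5.2 m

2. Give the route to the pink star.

turn right 153°, forward 10.6 m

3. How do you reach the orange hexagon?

turn left 58°, forward 4.7 m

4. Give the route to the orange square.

turn left 120°, forward 3.5 m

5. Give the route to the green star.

turn left 156°, forward 2.5 m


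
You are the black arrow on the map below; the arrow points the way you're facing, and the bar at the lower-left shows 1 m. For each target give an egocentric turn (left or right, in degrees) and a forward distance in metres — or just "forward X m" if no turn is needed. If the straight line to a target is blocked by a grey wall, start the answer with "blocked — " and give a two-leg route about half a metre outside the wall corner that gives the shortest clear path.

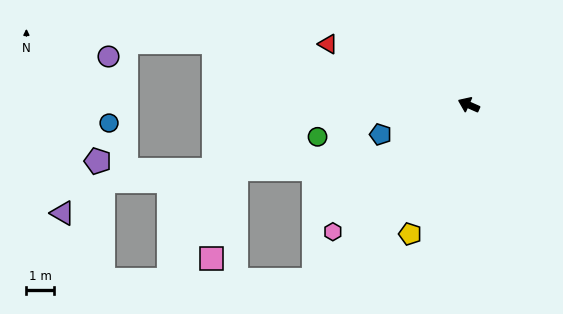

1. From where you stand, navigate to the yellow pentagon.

turn left 89°, forward 5.0 m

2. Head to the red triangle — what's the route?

forward 5.5 m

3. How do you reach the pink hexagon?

turn left 67°, forward 6.6 m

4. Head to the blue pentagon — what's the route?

turn left 42°, forward 3.3 m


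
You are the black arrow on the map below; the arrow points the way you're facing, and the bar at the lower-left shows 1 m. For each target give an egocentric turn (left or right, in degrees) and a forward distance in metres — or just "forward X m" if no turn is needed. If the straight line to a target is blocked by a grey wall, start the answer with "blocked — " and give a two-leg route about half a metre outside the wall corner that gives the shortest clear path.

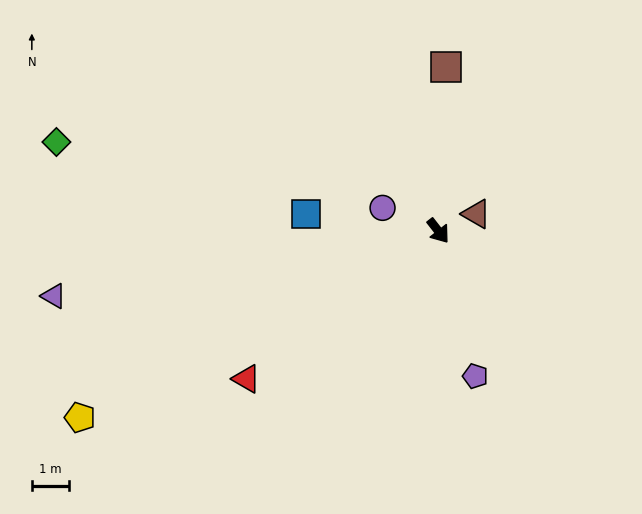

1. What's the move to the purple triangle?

turn right 118°, forward 10.4 m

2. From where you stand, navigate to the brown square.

turn left 139°, forward 4.4 m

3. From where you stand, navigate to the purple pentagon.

turn right 24°, forward 4.0 m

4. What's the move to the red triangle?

turn right 90°, forward 6.4 m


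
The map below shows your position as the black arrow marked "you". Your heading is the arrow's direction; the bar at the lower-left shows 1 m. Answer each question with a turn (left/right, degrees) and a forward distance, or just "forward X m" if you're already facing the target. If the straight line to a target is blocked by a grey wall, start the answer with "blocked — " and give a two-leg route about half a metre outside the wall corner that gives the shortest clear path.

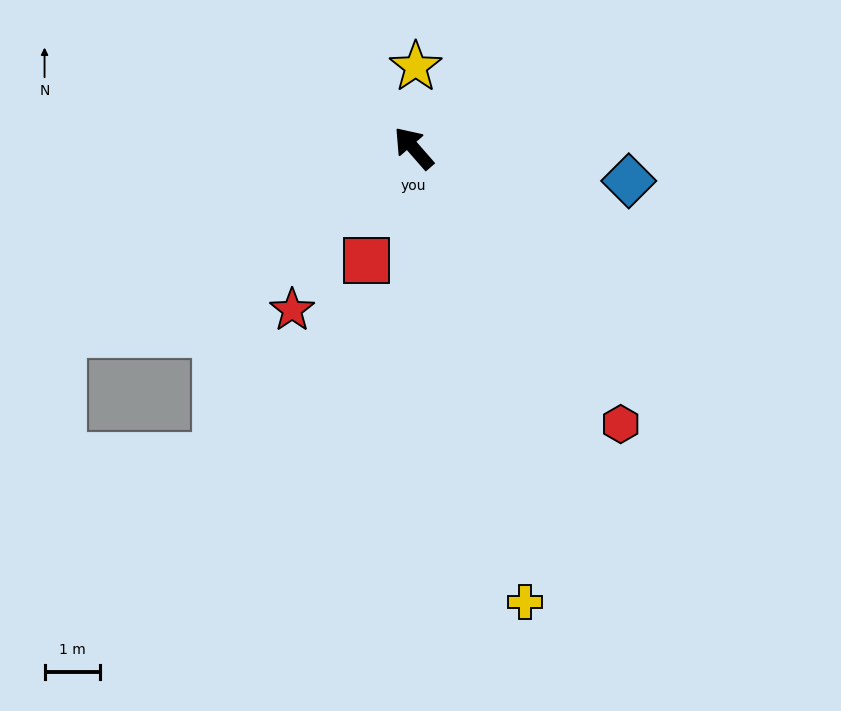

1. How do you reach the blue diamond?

turn right 140°, forward 3.9 m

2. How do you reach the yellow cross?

turn left 153°, forward 8.4 m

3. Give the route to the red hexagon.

turn left 176°, forward 6.2 m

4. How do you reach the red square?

turn left 116°, forward 2.2 m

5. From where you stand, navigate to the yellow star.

turn right 43°, forward 1.5 m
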